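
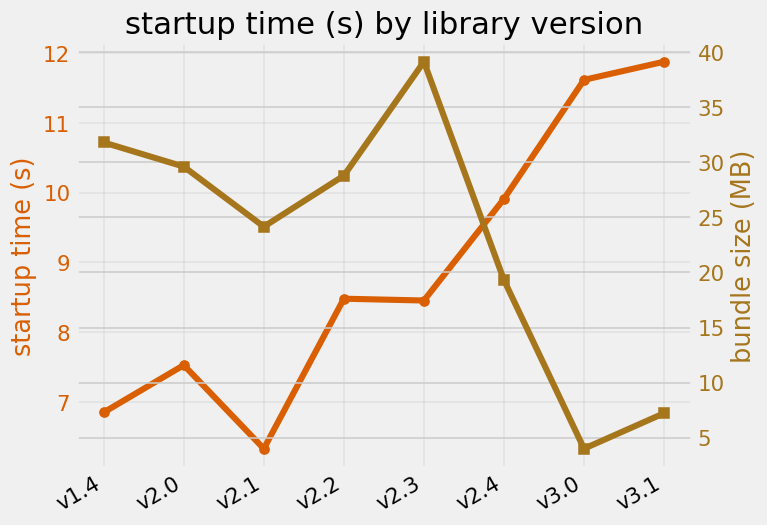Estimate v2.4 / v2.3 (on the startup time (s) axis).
≈ 1.18×

v2.4 ≈ 10.0, v2.3 ≈ 8.5; 10.0/8.5 ≈ 1.18.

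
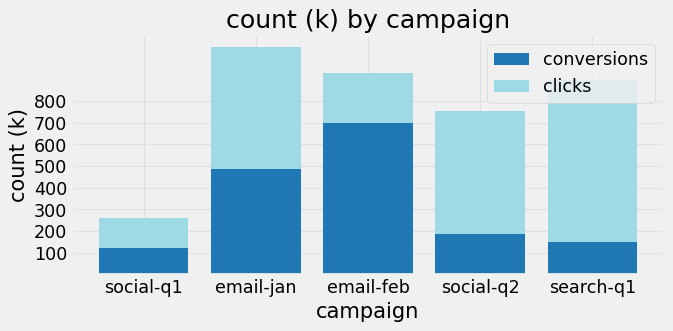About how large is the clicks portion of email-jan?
clicks top ≈ 1000, bottom ≈ 500; segment ≈ 500.

≈ 500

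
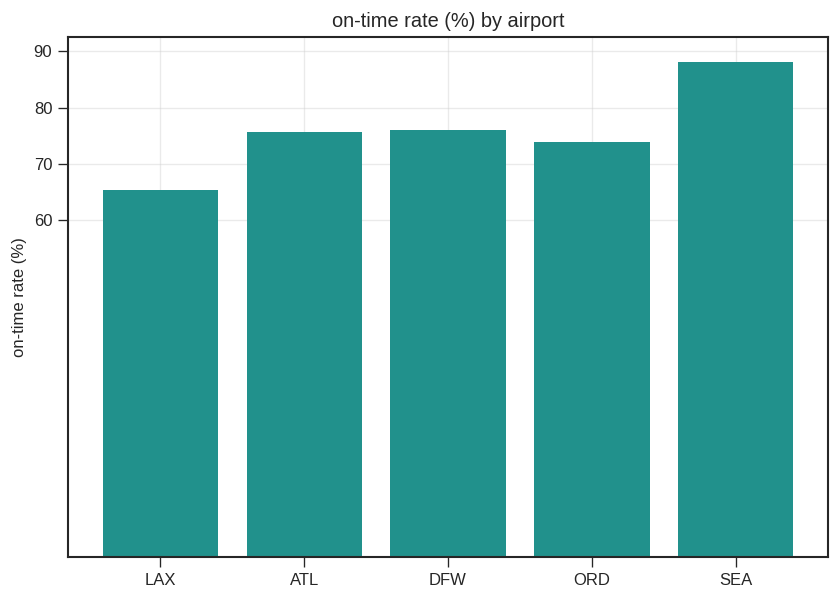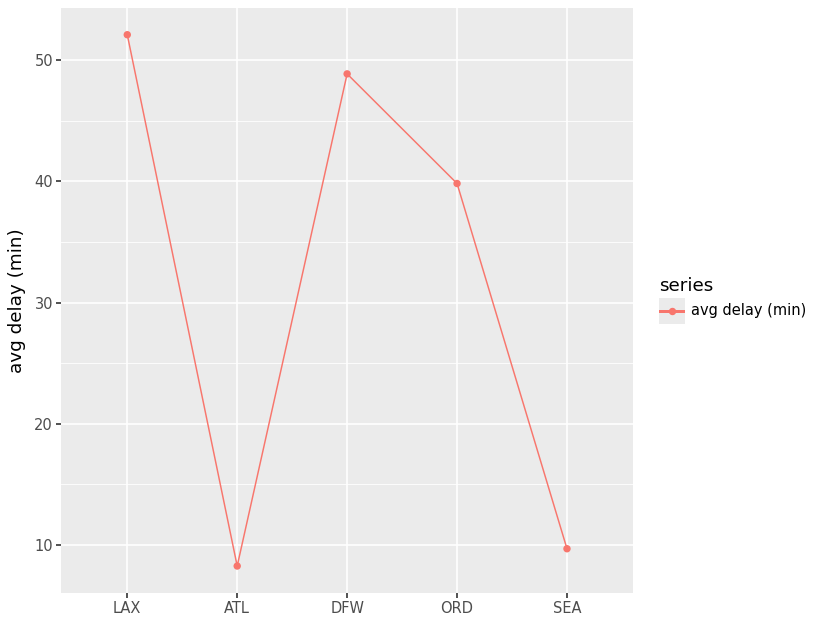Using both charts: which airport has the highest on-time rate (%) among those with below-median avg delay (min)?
SEA

Chart 2 median avg delay (min) ≈ 40; below-median airports: ATL, SEA. Among those, SEA has the highest on-time rate (%) (≈ 90).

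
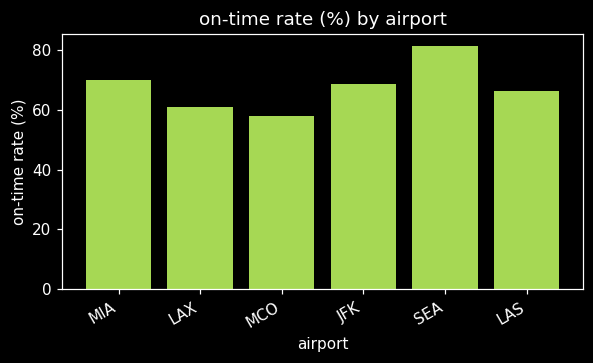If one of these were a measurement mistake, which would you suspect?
SEA ≈ 80; the rest sit between ≈ 60 and ≈ 70.

SEA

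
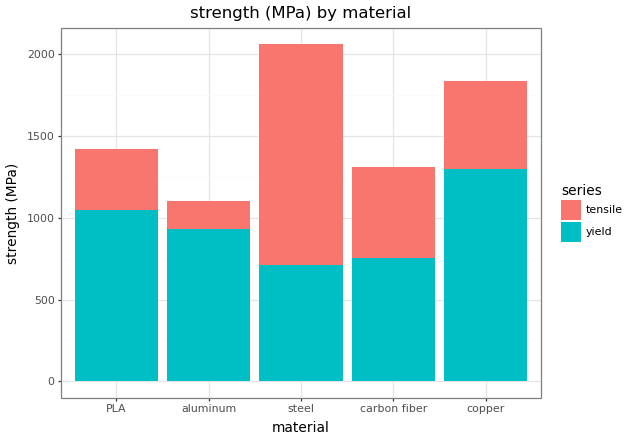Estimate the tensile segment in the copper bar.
tensile top ≈ 1800, bottom ≈ 1200; segment ≈ 600.

≈ 600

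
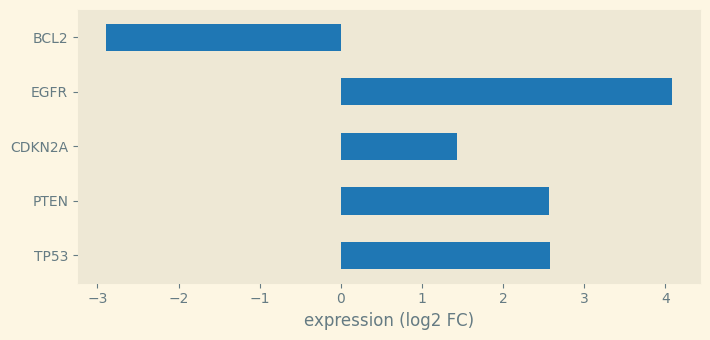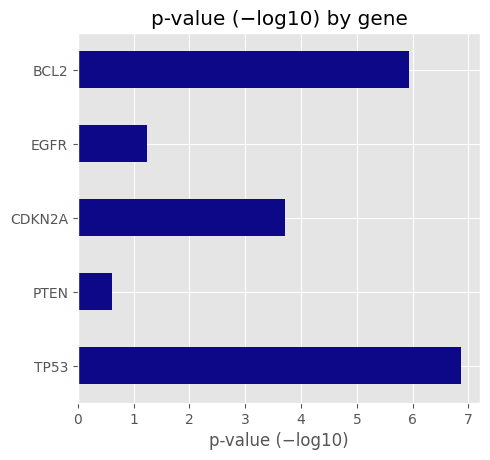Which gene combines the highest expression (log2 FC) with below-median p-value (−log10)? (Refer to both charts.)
Chart 2 median p-value (−log10) ≈ 4; below-median genes: PTEN, EGFR. Among those, EGFR has the highest expression (log2 FC) (≈ 4).

EGFR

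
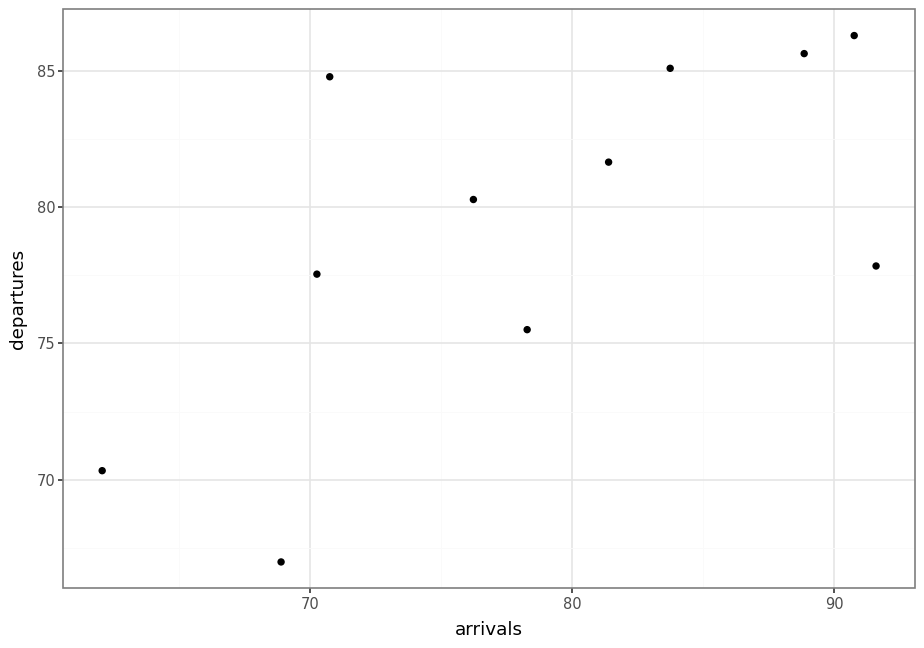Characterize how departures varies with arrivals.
Points are positively correlated; moderate (|r| ≈ 0.6).

positive, moderate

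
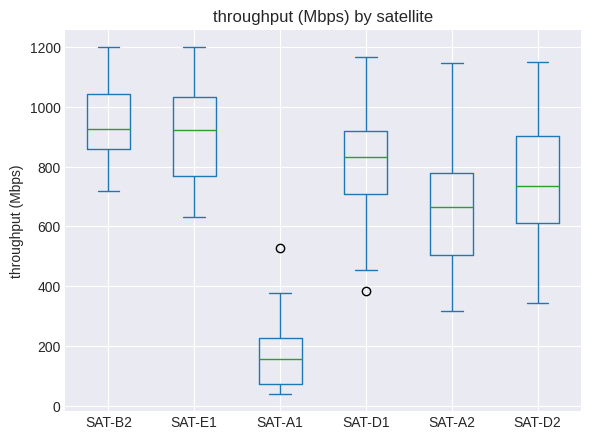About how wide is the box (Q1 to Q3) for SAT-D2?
Q3 ≈ 900, Q1 ≈ 600; IQR ≈ 300.

≈ 300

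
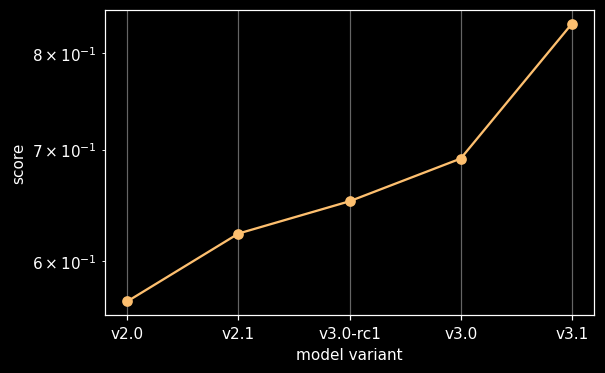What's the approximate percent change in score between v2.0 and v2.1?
≈ +9.1%

v2.0 ≈ 0.55, v2.1 ≈ 0.60; (0.60 − 0.55) / 0.55 ≈ +9.1%.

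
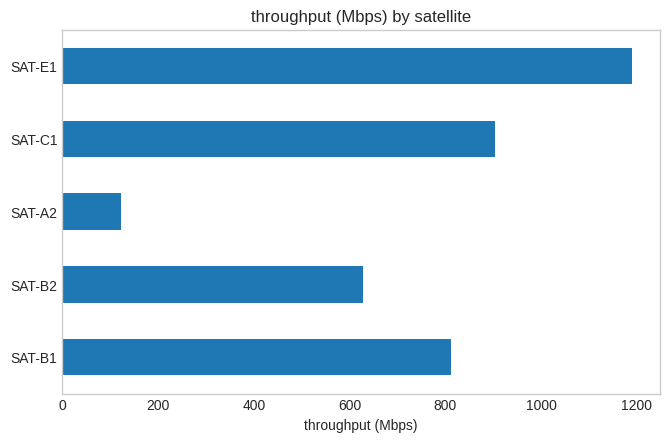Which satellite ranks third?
Top 4: SAT-E1 ≈ 1200, SAT-C1 ≈ 900, SAT-B1 ≈ 800, SAT-B2 ≈ 600.

SAT-B1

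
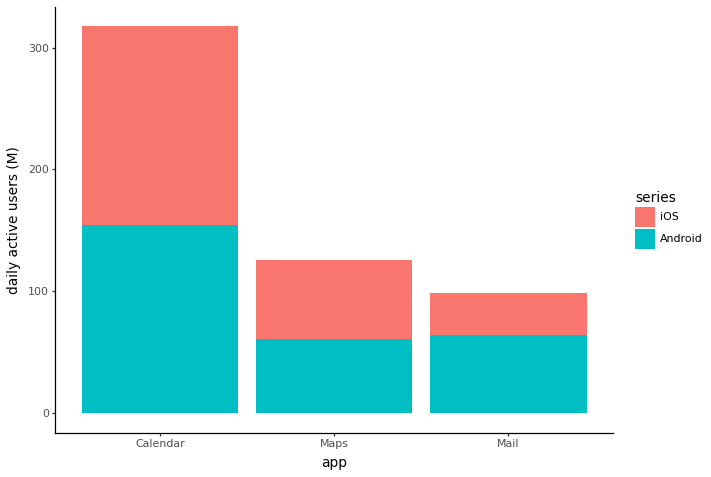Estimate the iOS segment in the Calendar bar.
iOS top ≈ 300, bottom ≈ 150; segment ≈ 150.

≈ 150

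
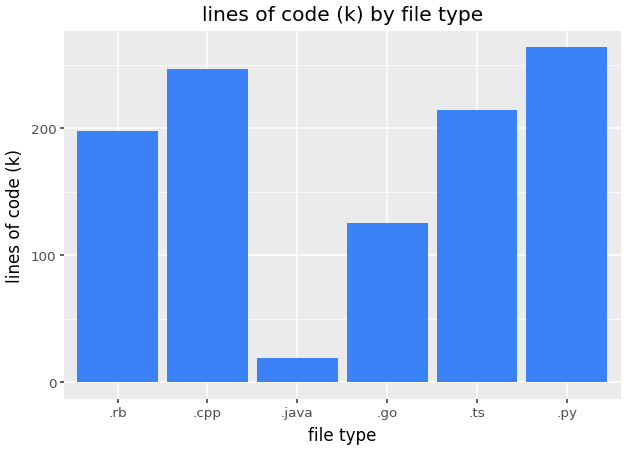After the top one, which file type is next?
.cpp

Top 3: .py ≈ 275, .cpp ≈ 250, .ts ≈ 225.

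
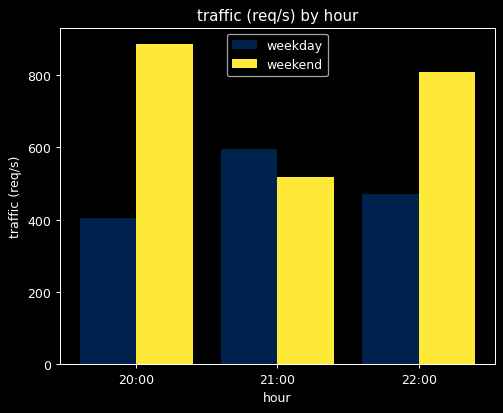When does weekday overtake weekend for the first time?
21:00

20:00: weekday ≈ 400 vs weekend ≈ 900 (not yet); 21:00: weekday ≈ 600 vs weekend ≈ 500 (first crossover).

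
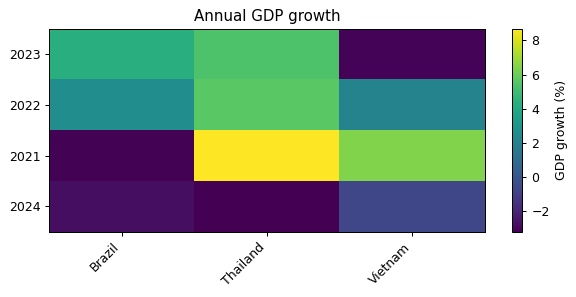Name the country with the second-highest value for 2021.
Vietnam

Top 3 for 2021: Thailand ≈ 9, Vietnam ≈ 6, Brazil ≈ -3.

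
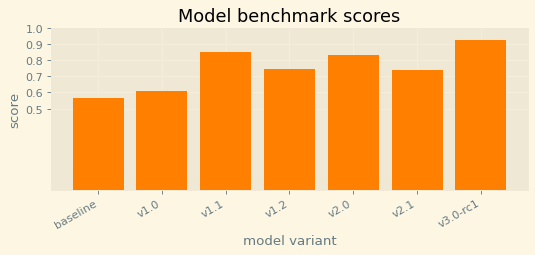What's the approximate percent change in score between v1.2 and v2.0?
≈ +14.3%

v1.2 ≈ 0.7, v2.0 ≈ 0.8; (0.8 − 0.7) / 0.7 ≈ +14.3%.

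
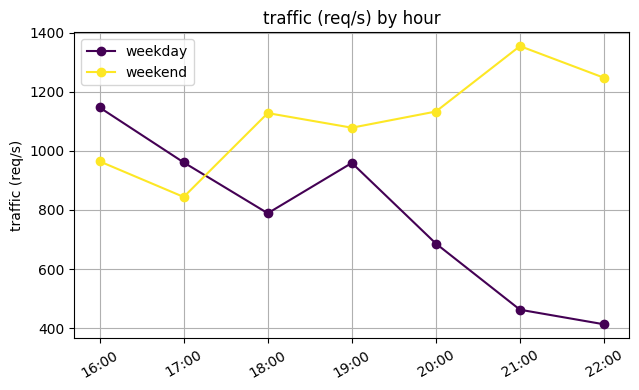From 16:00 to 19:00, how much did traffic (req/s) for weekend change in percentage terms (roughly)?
16:00 ≈ 1000, 19:00 ≈ 1100; (1100 − 1000) / 1000 ≈ +10%.

≈ +10%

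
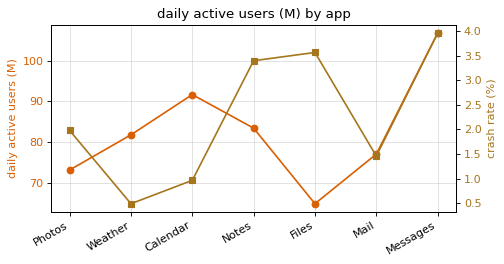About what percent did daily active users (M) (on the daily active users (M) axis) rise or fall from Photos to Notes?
≈ +13.3%

Photos ≈ 75, Notes ≈ 85; (85 − 75) / 75 ≈ +13.3%.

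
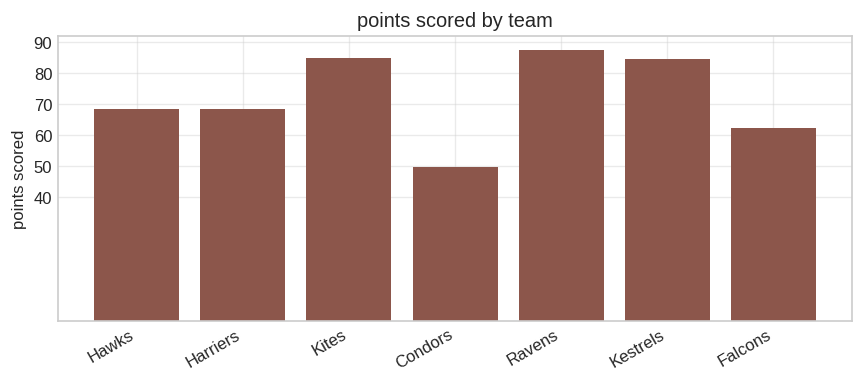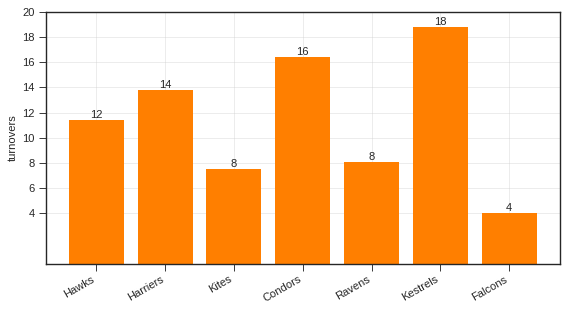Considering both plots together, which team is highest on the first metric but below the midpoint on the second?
Ravens

Chart 2 median turnovers ≈ 12; below-median teams: Kites, Ravens, Falcons. Among those, Ravens has the highest points scored (≈ 90).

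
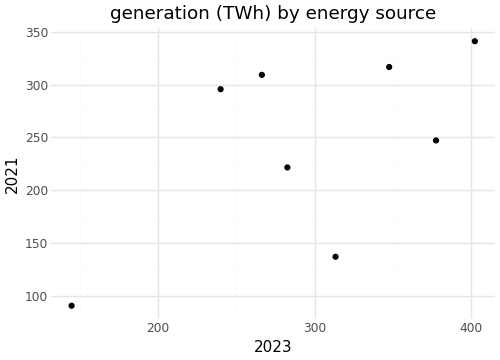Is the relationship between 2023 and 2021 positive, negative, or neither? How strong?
Points are positively correlated; moderate (|r| ≈ 0.6).

positive, moderate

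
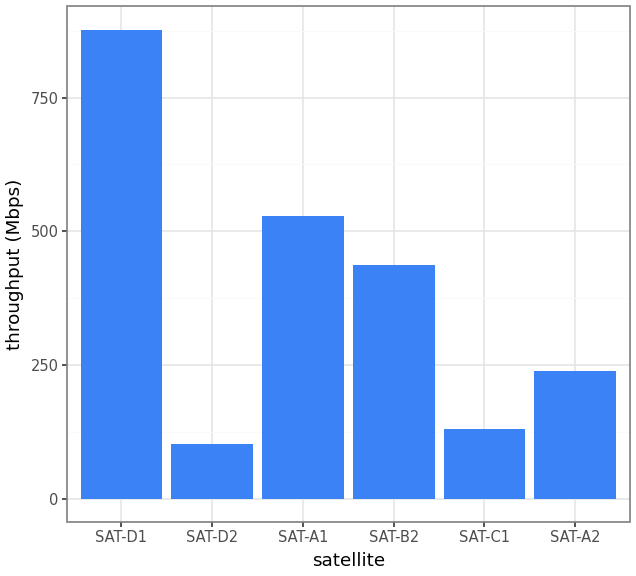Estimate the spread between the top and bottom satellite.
Max SAT-D1 ≈ 900, min SAT-D2 ≈ 100; range ≈ 800.

≈ 800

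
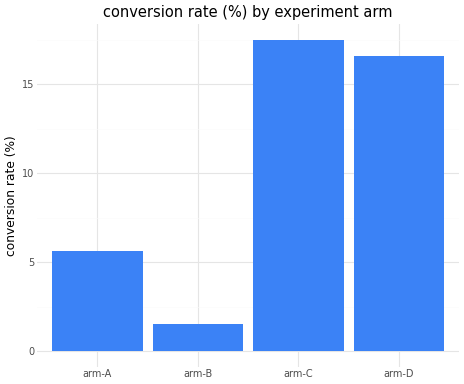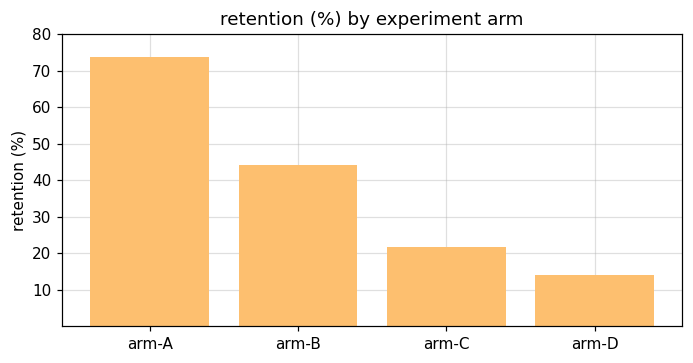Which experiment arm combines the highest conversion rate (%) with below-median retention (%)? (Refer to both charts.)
arm-C

Chart 2 median retention (%) ≈ 30; below-median experiment arms: arm-C, arm-D. Among those, arm-C has the highest conversion rate (%) (≈ 18).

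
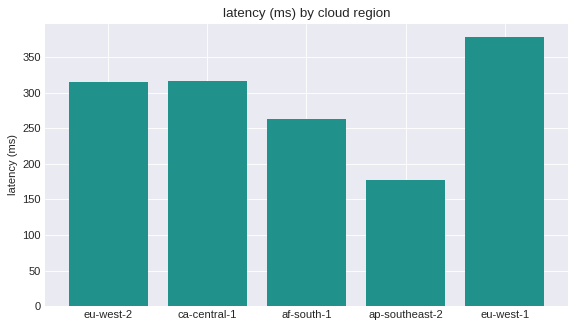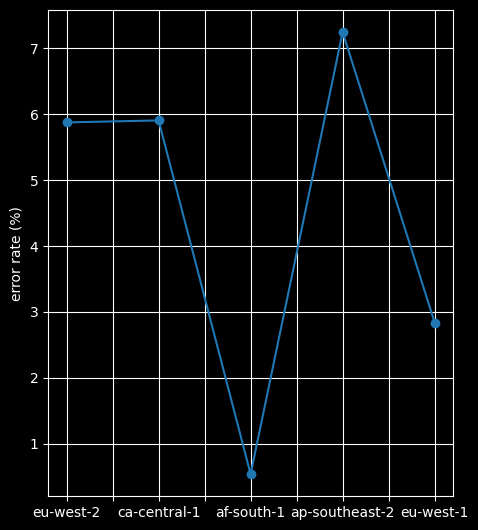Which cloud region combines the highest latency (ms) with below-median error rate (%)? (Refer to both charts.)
eu-west-1

Chart 2 median error rate (%) ≈ 6; below-median cloud regions: af-south-1, eu-west-1. Among those, eu-west-1 has the highest latency (ms) (≈ 400).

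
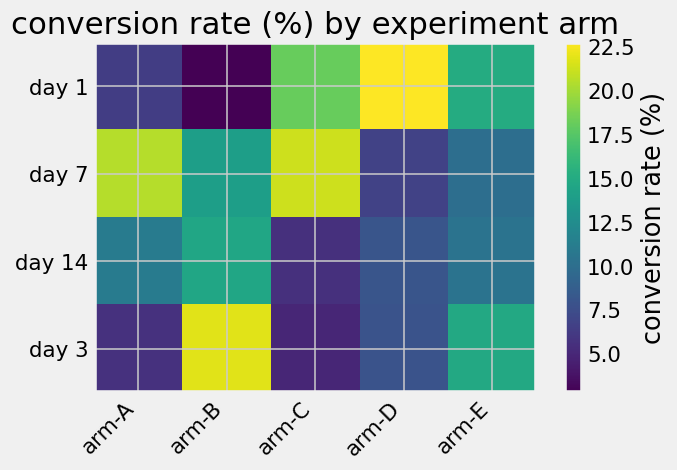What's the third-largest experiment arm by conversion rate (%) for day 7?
arm-B

Top 4 for day 7: arm-C ≈ 22, arm-A ≈ 20, arm-B ≈ 14, arm-E ≈ 10.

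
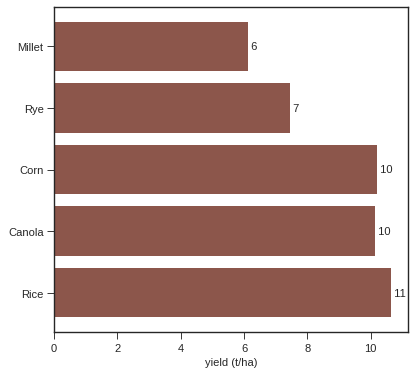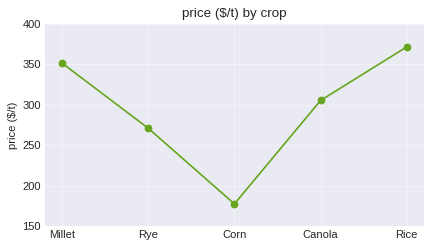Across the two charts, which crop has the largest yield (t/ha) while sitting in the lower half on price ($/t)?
Chart 2 median price ($/t) ≈ 300; below-median crops: Rye, Corn. Among those, Corn has the highest yield (t/ha) (≈ 10).

Corn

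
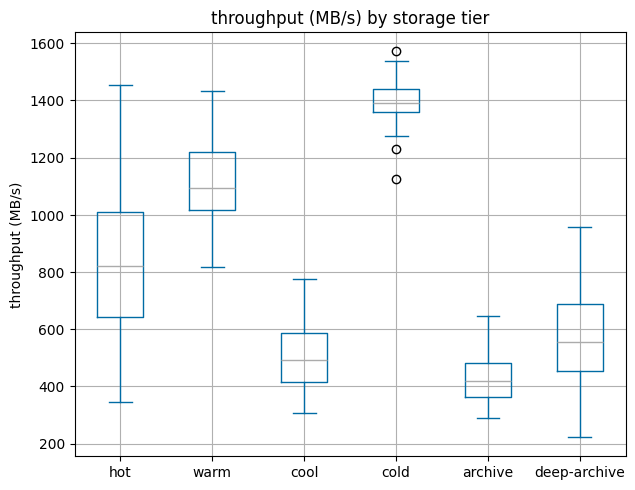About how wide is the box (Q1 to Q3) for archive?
Q3 ≈ 500, Q1 ≈ 400; IQR ≈ 100.

≈ 100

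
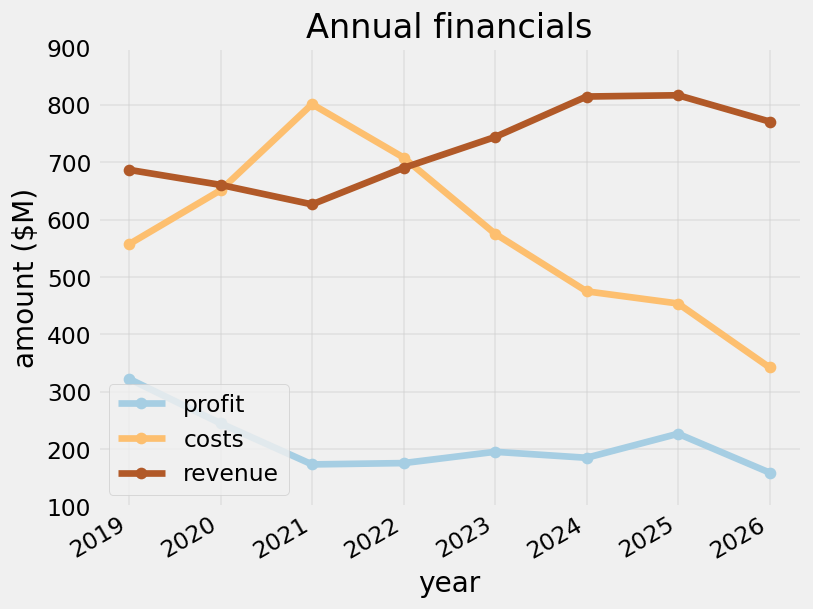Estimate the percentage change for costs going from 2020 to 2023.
2020 ≈ 700, 2023 ≈ 600; (600 − 700) / 700 ≈ -14.3%.

≈ -14.3%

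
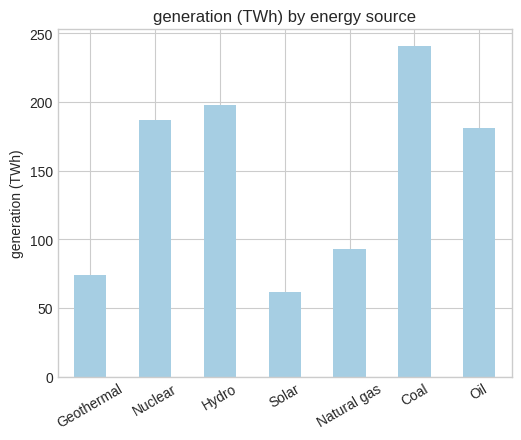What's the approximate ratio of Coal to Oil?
Coal ≈ 250, Oil ≈ 175; 250/175 ≈ 1.43.

≈ 1.43×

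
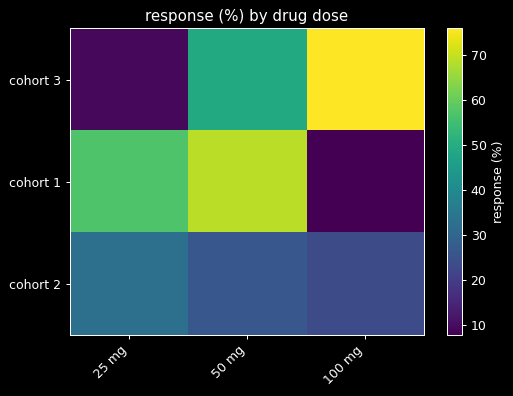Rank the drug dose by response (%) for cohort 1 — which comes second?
25 mg

Top 3 for cohort 1: 50 mg ≈ 70, 25 mg ≈ 60, 100 mg ≈ 10.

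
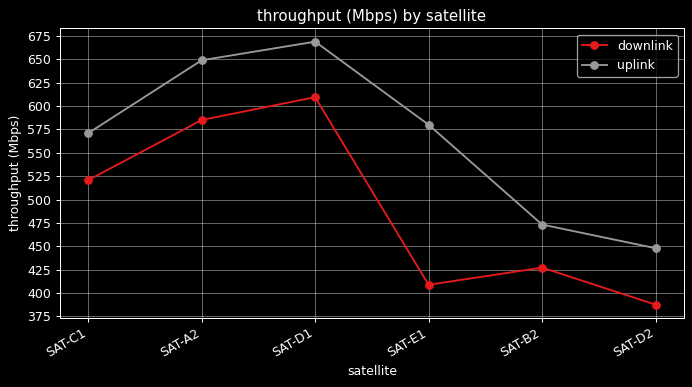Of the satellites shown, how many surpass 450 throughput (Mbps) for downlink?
3

Above 450: SAT-C1, SAT-A2, SAT-D1.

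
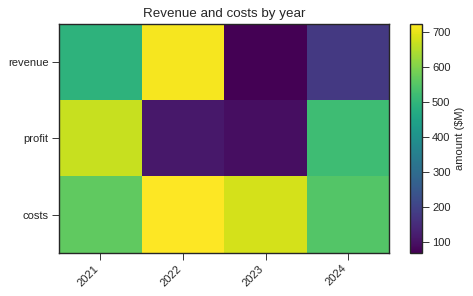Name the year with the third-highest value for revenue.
2024

Top 4 for revenue: 2022 ≈ 700, 2021 ≈ 500, 2024 ≈ 200, 2023 ≈ 100.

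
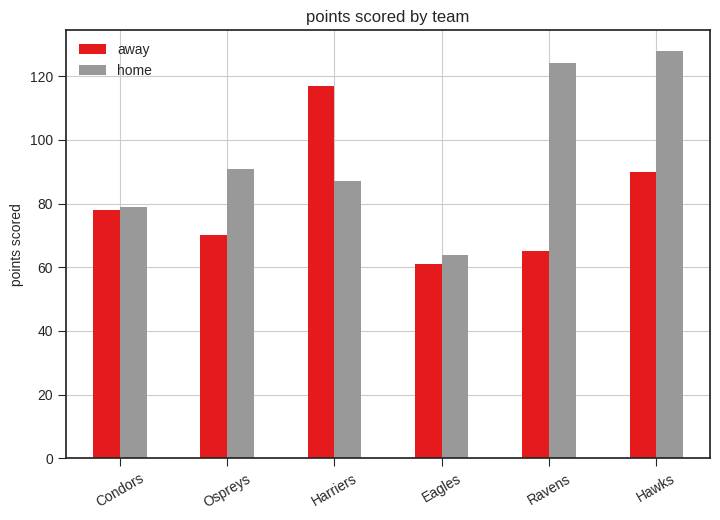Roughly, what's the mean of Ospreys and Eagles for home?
(100 + 60) / 2 ≈ 80.

≈ 80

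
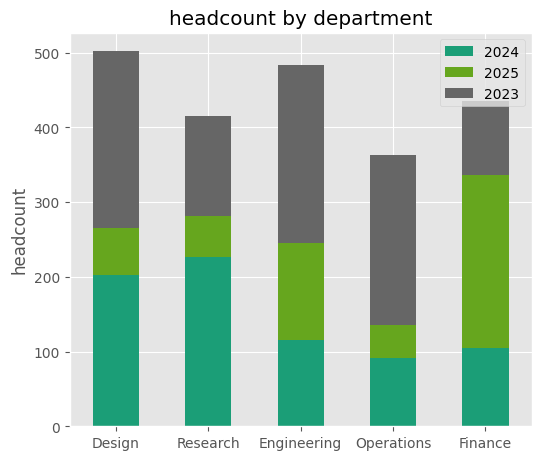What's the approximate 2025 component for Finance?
≈ 250

2025 top ≈ 350, bottom ≈ 100; segment ≈ 250.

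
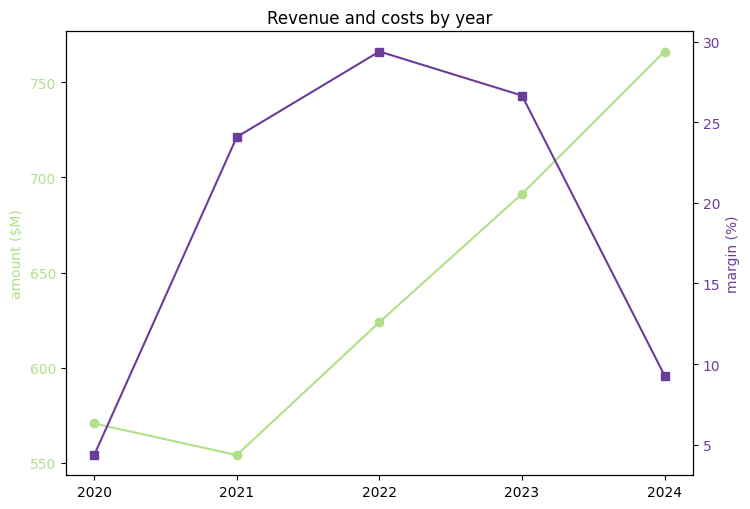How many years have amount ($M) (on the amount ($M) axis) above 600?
Above 600: 2022, 2023, 2024.

3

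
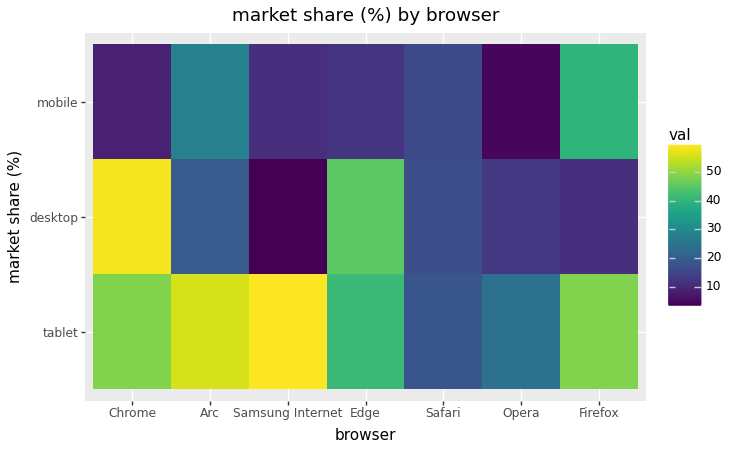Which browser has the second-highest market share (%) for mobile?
Top 3 for mobile: Firefox ≈ 40, Arc ≈ 30, Safari ≈ 15.

Arc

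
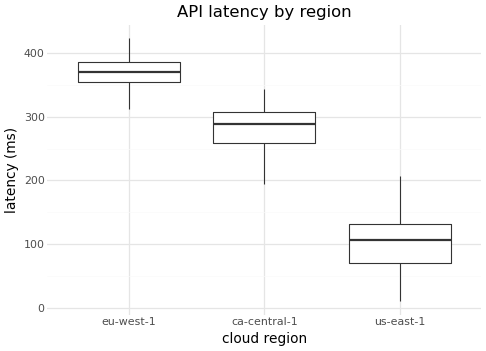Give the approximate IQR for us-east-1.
Q3 ≈ 125, Q1 ≈ 75; IQR ≈ 50.

≈ 50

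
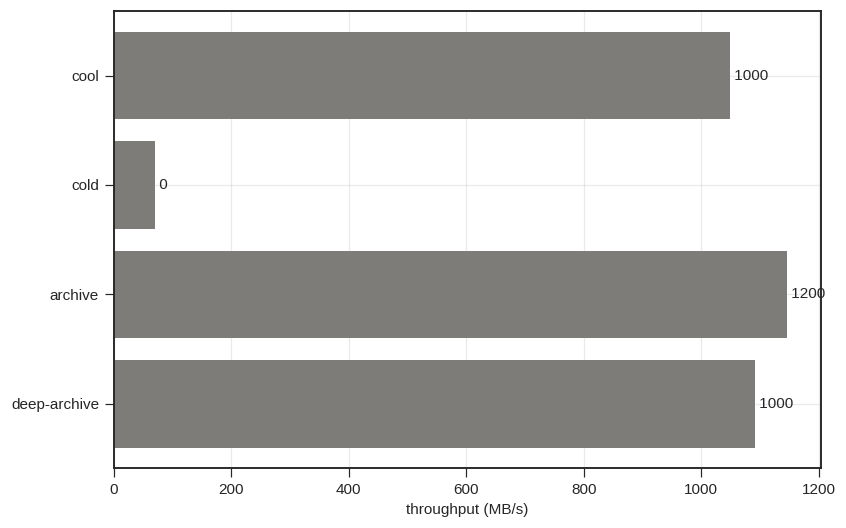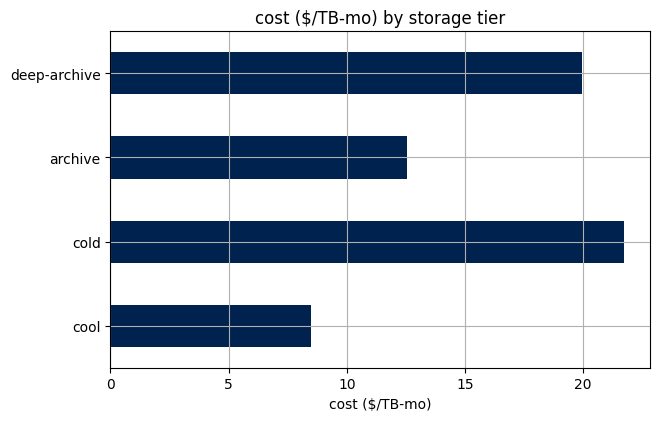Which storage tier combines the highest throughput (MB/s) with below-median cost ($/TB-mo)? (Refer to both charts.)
archive

Chart 2 median cost ($/TB-mo) ≈ 16; below-median storage tiers: cool, archive. Among those, archive has the highest throughput (MB/s) (≈ 1200).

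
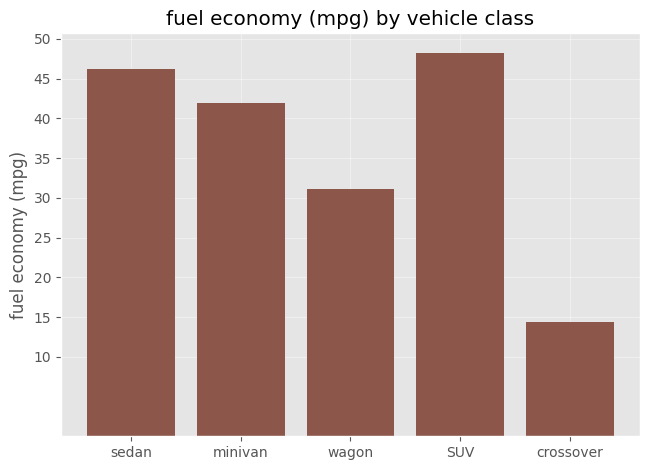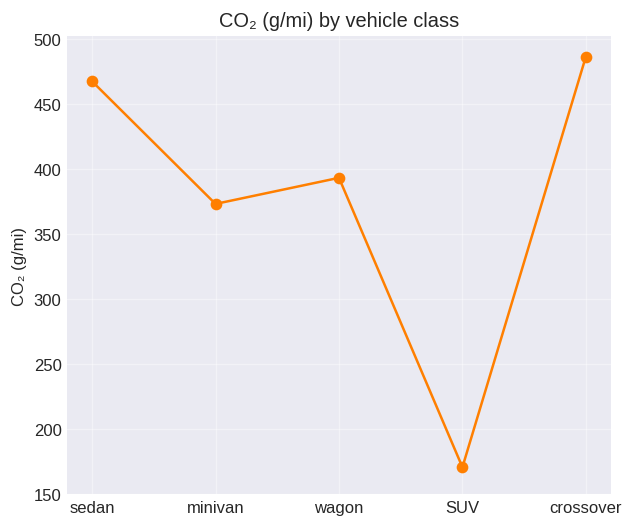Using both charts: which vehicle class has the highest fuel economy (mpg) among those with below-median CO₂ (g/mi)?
Chart 2 median CO₂ (g/mi) ≈ 400; below-median vehicle classes: minivan, SUV. Among those, SUV has the highest fuel economy (mpg) (≈ 50).

SUV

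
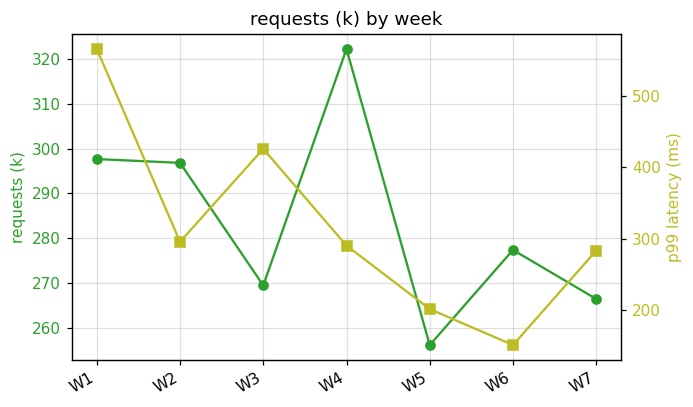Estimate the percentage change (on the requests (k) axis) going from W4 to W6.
W4 ≈ 320, W6 ≈ 280; (280 − 320) / 320 ≈ -12.5%.

≈ -12.5%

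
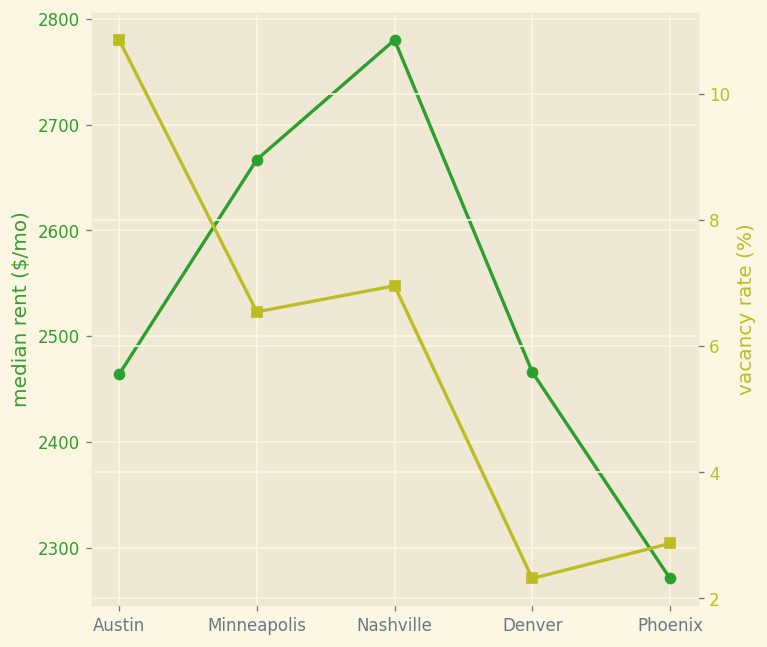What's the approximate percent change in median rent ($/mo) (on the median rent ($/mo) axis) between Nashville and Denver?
≈ -12.5%

Nashville ≈ 2800, Denver ≈ 2450; (2450 − 2800) / 2800 ≈ -12.5%.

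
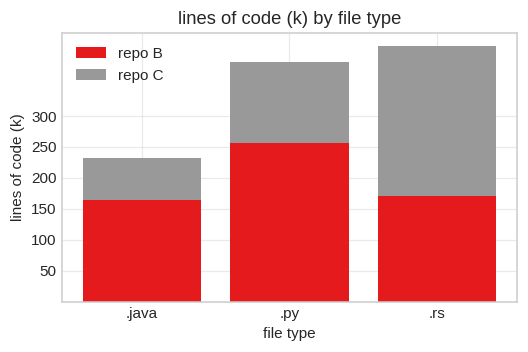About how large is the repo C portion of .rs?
≈ 250

repo C top ≈ 400, bottom ≈ 150; segment ≈ 250.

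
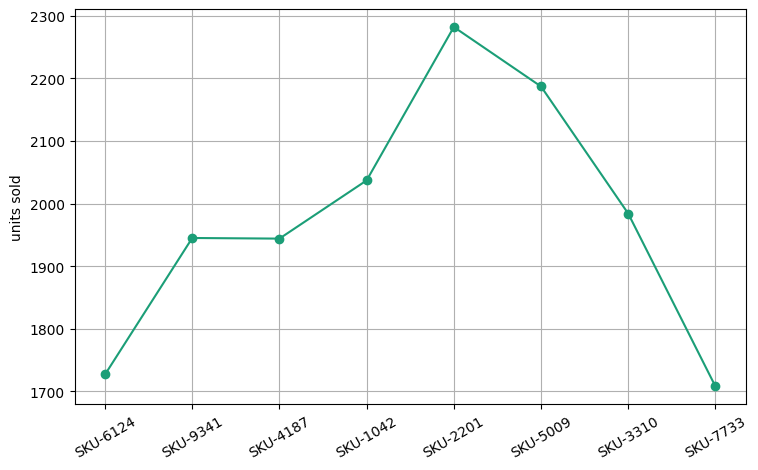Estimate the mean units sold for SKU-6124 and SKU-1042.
≈ 1900

(1750 + 2050) / 2 ≈ 1900.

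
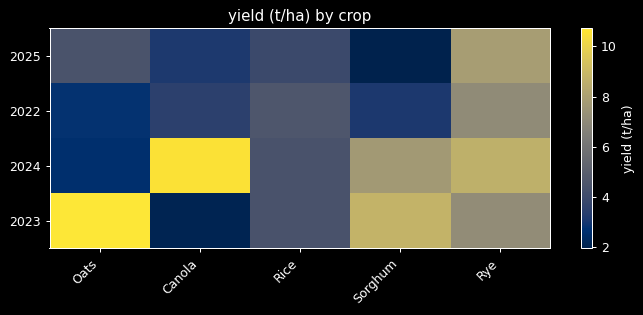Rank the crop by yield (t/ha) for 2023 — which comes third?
Top 4 for 2023: Oats ≈ 11, Sorghum ≈ 9, Rye ≈ 7, Rice ≈ 4.

Rye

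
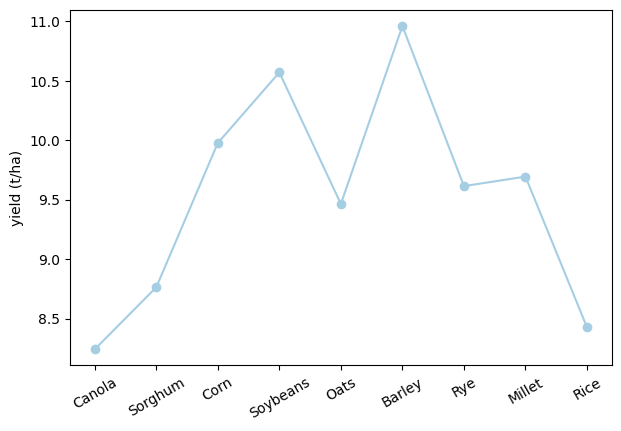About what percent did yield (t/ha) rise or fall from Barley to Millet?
Barley ≈ 11.0, Millet ≈ 9.5; (9.5 − 11.0) / 11.0 ≈ -13.6%.

≈ -13.6%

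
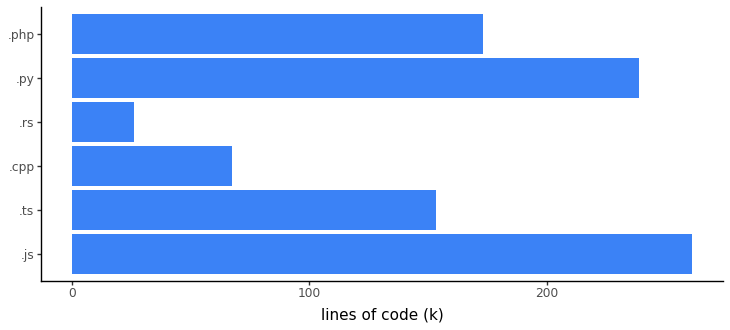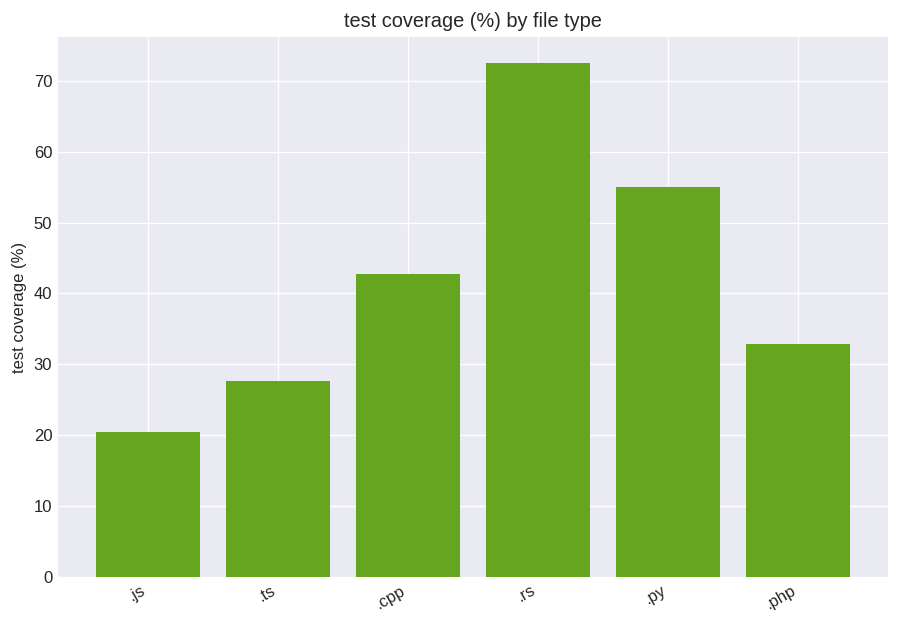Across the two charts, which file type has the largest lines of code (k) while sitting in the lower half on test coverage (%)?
.js

Chart 2 median test coverage (%) ≈ 40; below-median file types: .js, .ts, .php. Among those, .js has the highest lines of code (k) (≈ 250).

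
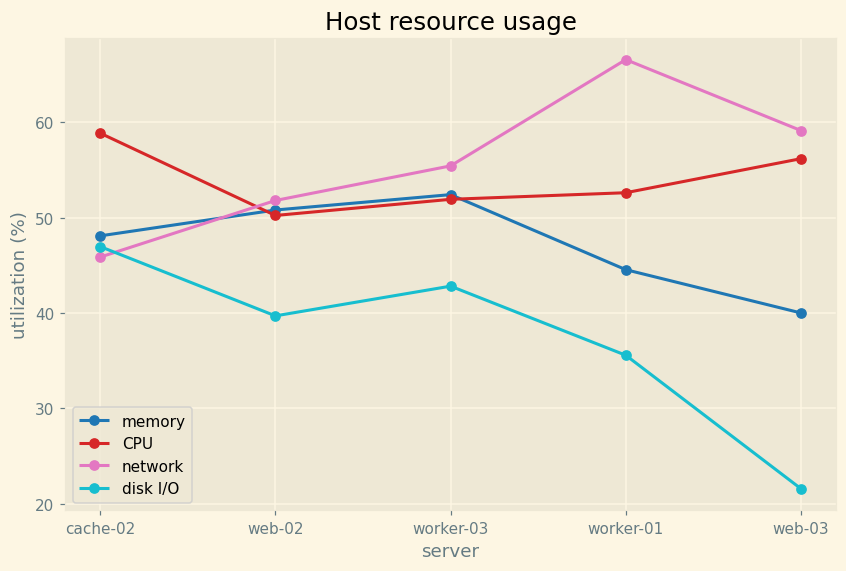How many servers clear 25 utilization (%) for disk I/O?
Above 25: cache-02, web-02, worker-03, worker-01.

4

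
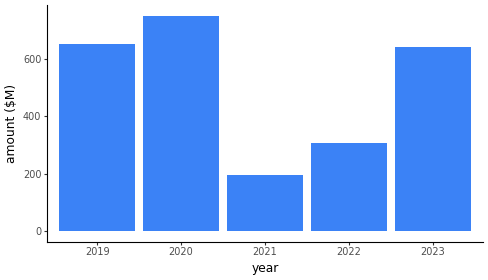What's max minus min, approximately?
≈ 600

Max 2020 ≈ 800, min 2021 ≈ 200; range ≈ 600.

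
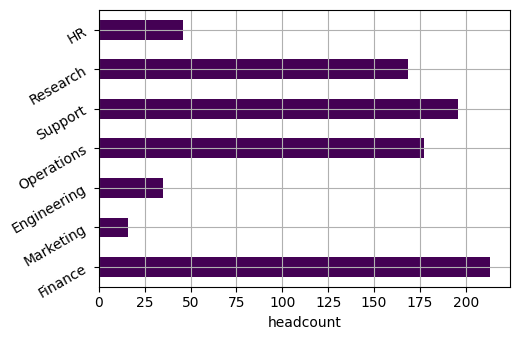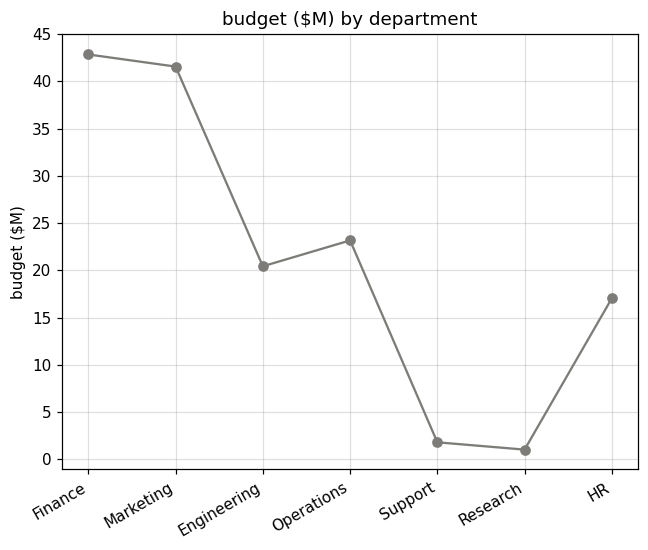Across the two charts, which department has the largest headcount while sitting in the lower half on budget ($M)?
Chart 2 median budget ($M) ≈ 20; below-median departments: Support, Research, HR. Among those, Support has the highest headcount (≈ 200).

Support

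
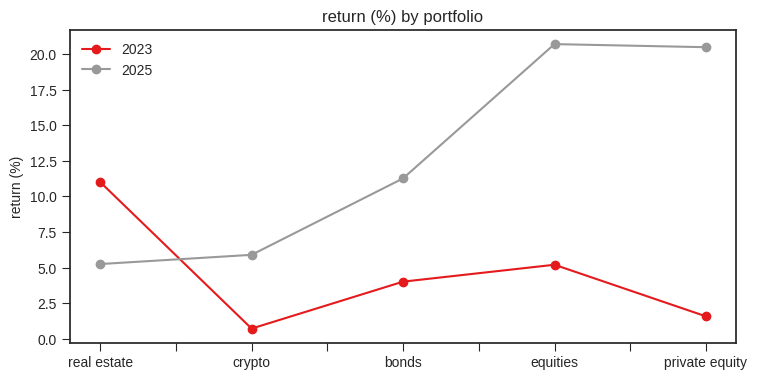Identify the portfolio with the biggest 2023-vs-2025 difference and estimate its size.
private equity: 2023 ≈ 2, 2025 ≈ 20 → gap ≈ 18. Next-largest (equities) is only ≈ 14.

private equity, ≈ 18 %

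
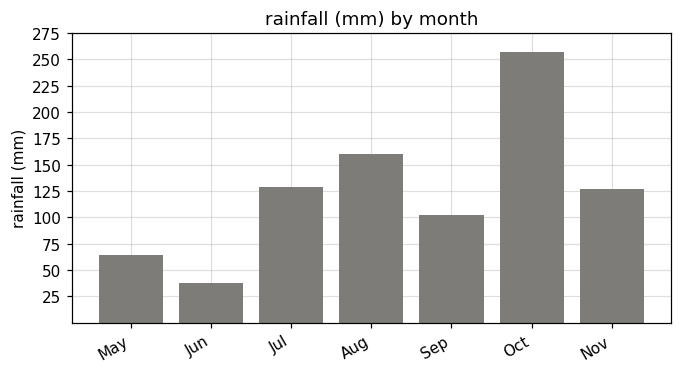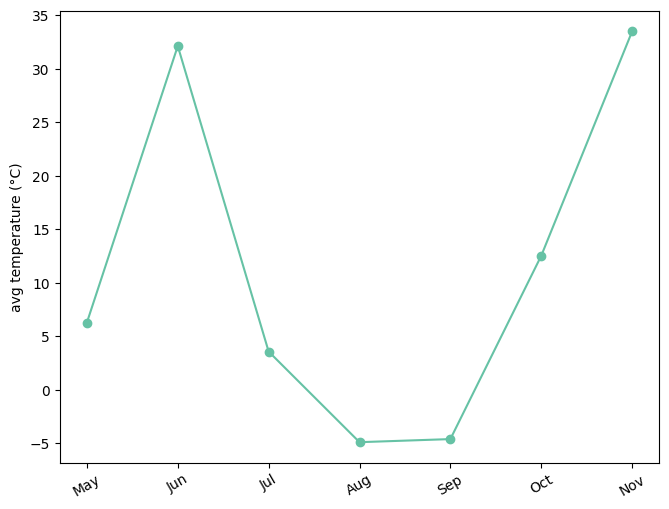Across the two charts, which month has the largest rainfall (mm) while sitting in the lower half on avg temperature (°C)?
Chart 2 median avg temperature (°C) ≈ 5; below-median months: Jul, Aug, Sep. Among those, Aug has the highest rainfall (mm) (≈ 150).

Aug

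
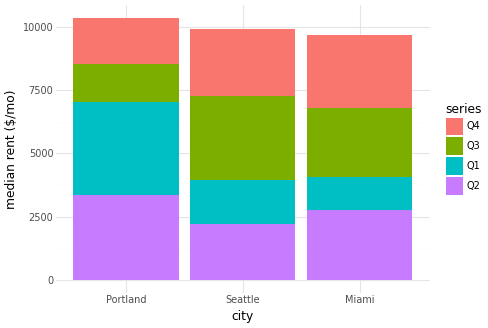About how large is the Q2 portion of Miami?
Q2 top ≈ 3000, bottom ≈ 0; segment ≈ 3000.

≈ 3000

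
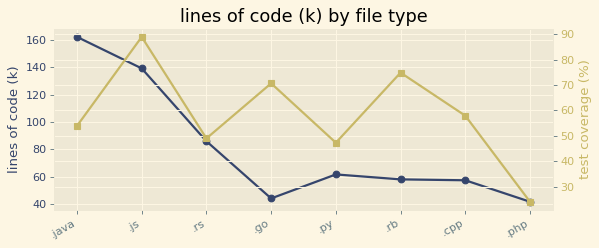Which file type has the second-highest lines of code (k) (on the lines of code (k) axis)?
Top 3 (on the lines of code (k) axis): .java ≈ 160, .js ≈ 140, .rs ≈ 80.

.js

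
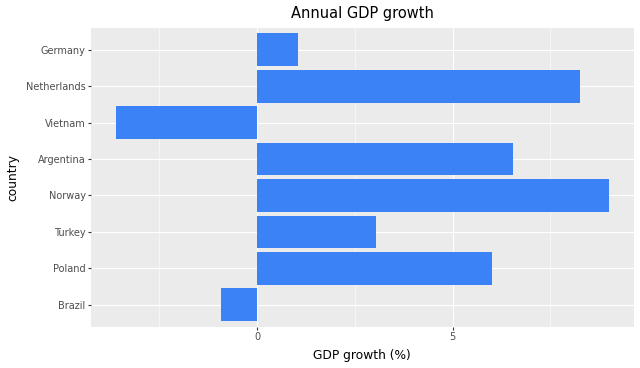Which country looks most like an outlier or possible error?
Vietnam

Vietnam ≈ -4; the rest sit between ≈ 0 and ≈ 8.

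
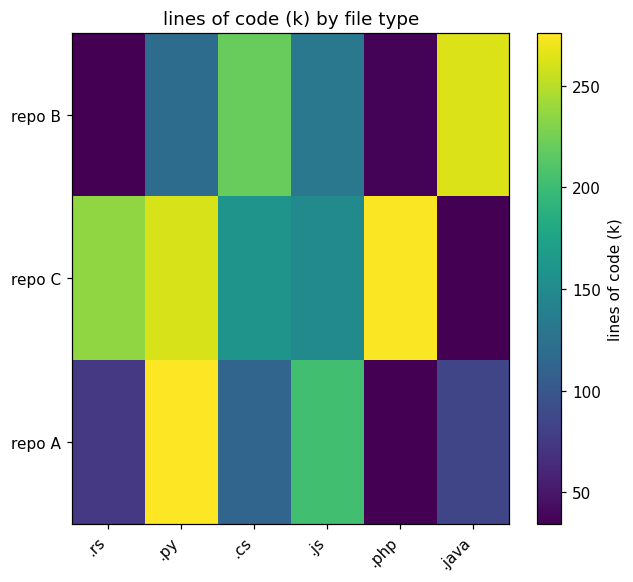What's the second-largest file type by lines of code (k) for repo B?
Top 3 for repo B: .java ≈ 275, .cs ≈ 225, .js ≈ 125.

.cs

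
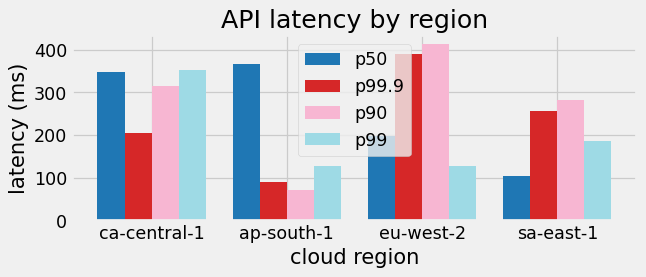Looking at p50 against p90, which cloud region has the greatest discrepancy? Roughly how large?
ap-south-1: p50 ≈ 350, p90 ≈ 50 → gap ≈ 300. Next-largest (eu-west-2) is only ≈ 200.

ap-south-1, ≈ 300 ms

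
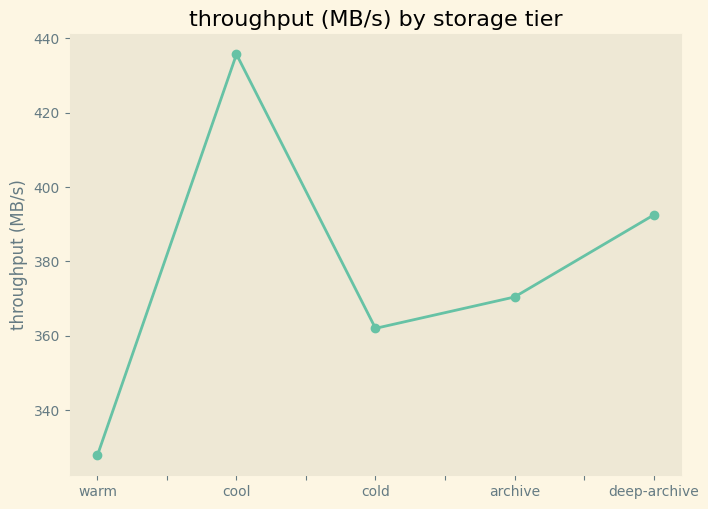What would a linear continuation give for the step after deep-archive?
Last three: 360, 370, 390 → slope ≈ 15/step → next ≈ 405.

≈ 405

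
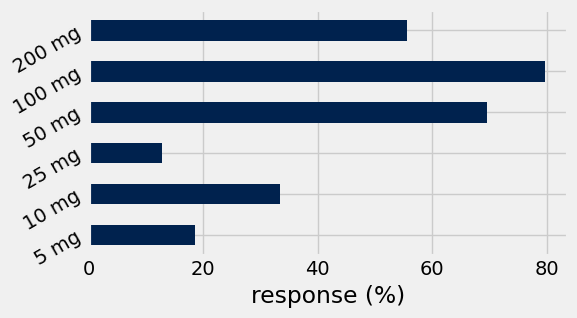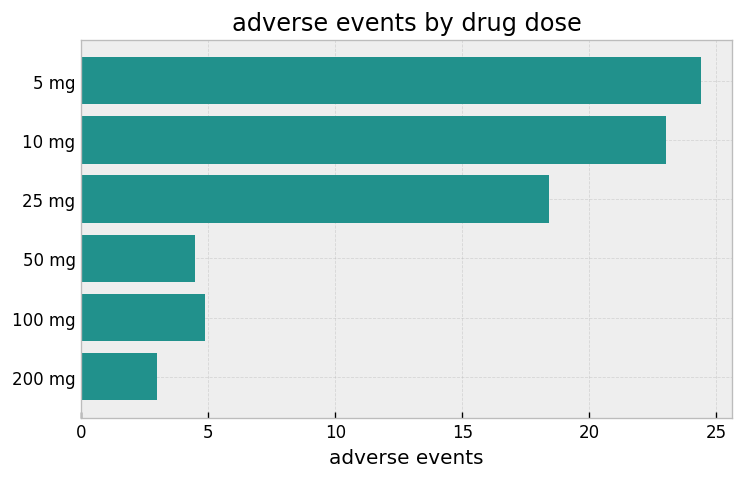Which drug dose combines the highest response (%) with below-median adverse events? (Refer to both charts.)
100 mg

Chart 2 median adverse events ≈ 10; below-median drug doses: 50 mg, 100 mg, 200 mg. Among those, 100 mg has the highest response (%) (≈ 80).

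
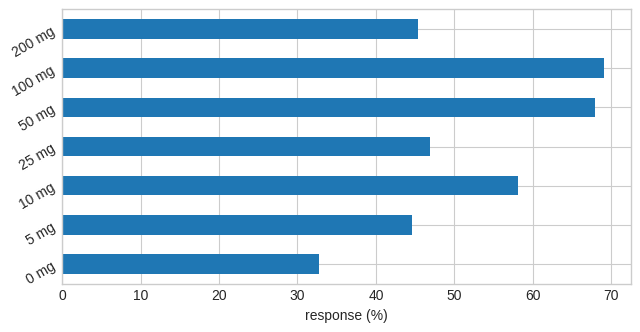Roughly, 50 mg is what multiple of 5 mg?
≈ 1.75×

50 mg ≈ 70, 5 mg ≈ 40; 70/40 ≈ 1.75.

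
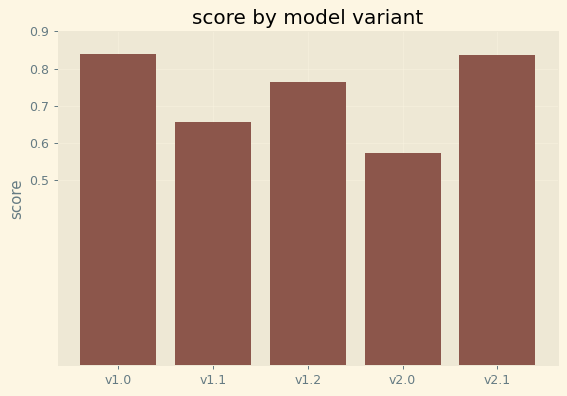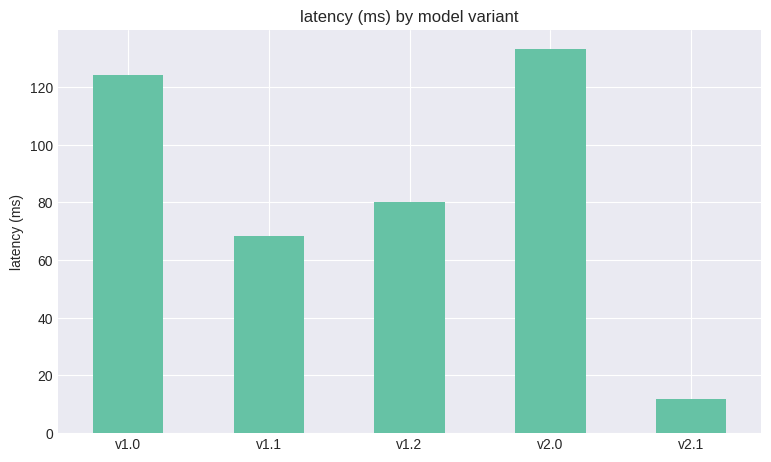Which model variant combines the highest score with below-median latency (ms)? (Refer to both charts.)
v2.1

Chart 2 median latency (ms) ≈ 80; below-median model variants: v1.1, v2.1. Among those, v2.1 has the highest score (≈ 0.8).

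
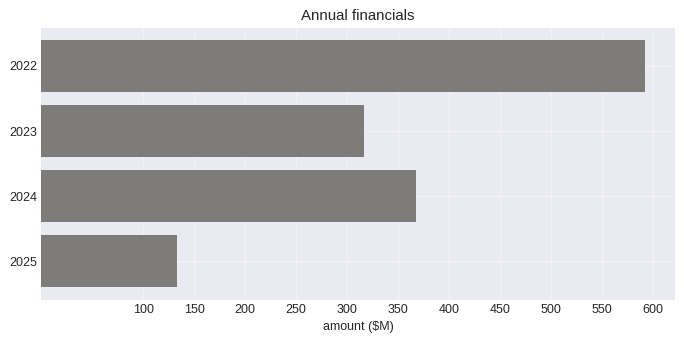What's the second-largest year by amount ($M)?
Top 3: 2022 ≈ 600, 2024 ≈ 350, 2023 ≈ 300.

2024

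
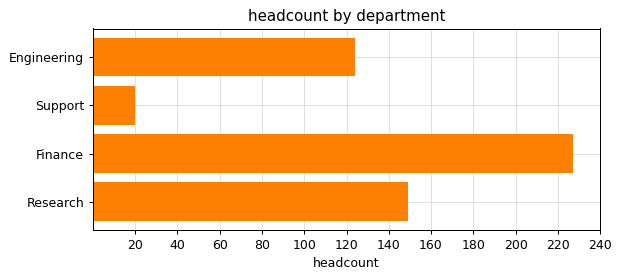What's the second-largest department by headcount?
Top 3: Finance ≈ 220, Research ≈ 140, Engineering ≈ 120.

Research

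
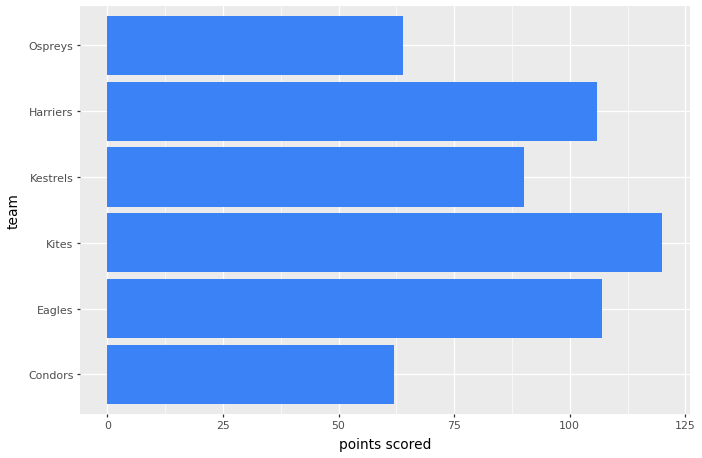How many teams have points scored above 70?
Above 70: Eagles, Kites, Kestrels, Harriers.

4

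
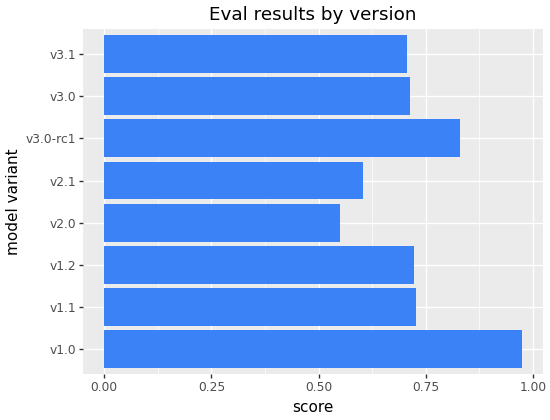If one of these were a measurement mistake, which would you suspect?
v1.0 ≈ 1.0; the rest sit between ≈ 0.6 and ≈ 0.8.

v1.0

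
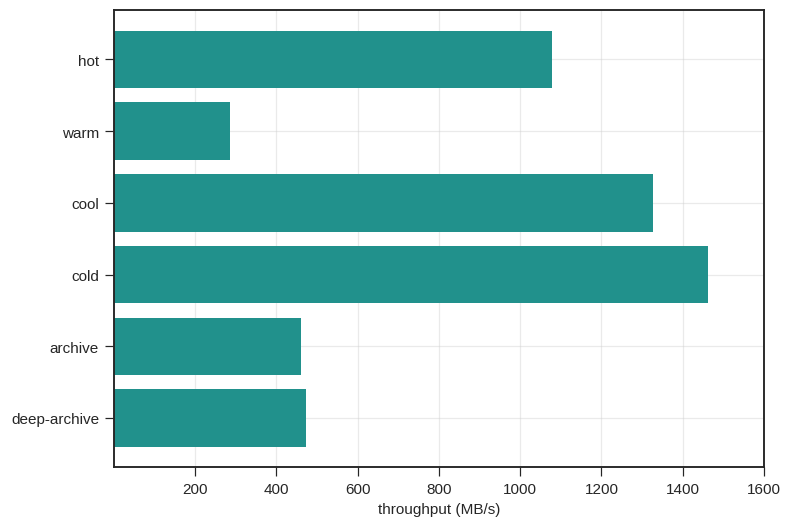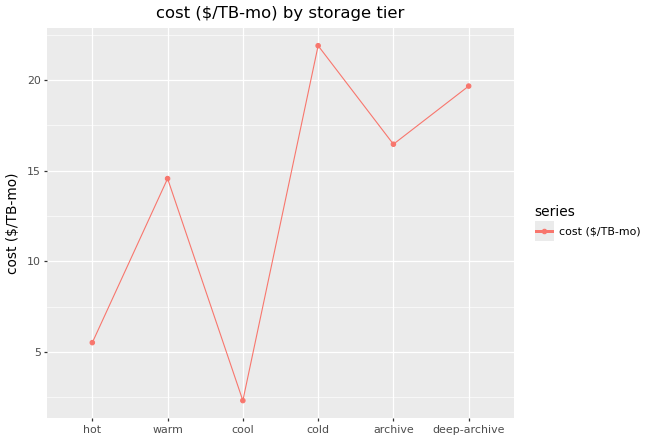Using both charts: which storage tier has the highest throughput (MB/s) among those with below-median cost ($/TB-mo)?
Chart 2 median cost ($/TB-mo) ≈ 15; below-median storage tiers: hot, warm, cool. Among those, cool has the highest throughput (MB/s) (≈ 1400).

cool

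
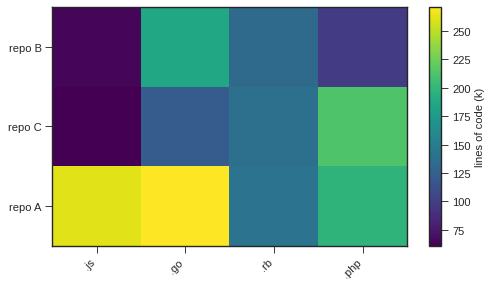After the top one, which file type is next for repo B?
Top 3 for repo B: .go ≈ 180, .rb ≈ 140, .php ≈ 100.

.rb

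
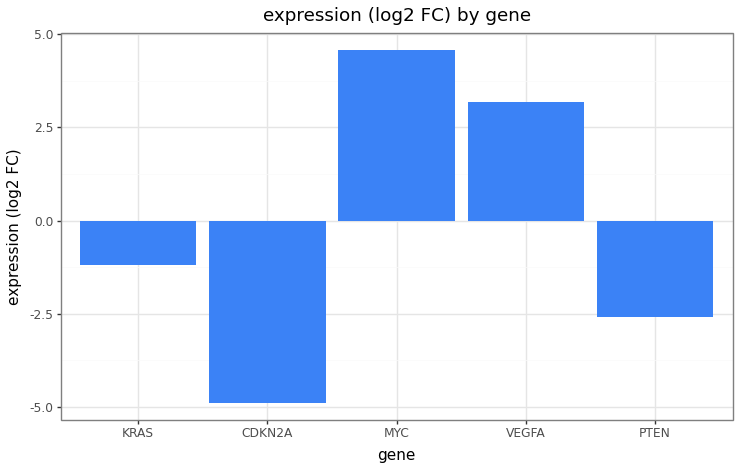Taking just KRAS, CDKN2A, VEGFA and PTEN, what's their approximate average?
≈ -2

(-1 + -5 + 3 + -3) / 4 ≈ -2.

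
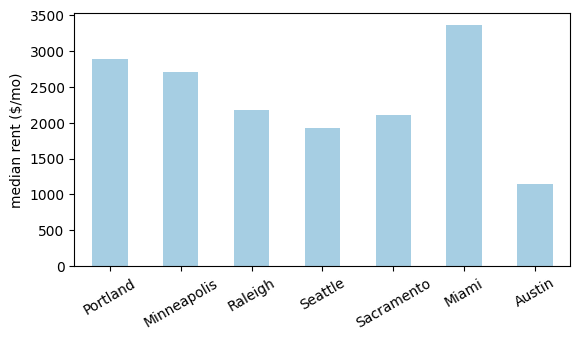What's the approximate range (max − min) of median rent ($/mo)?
Max Miami ≈ 3500, min Austin ≈ 1000; range ≈ 2500.

≈ 2500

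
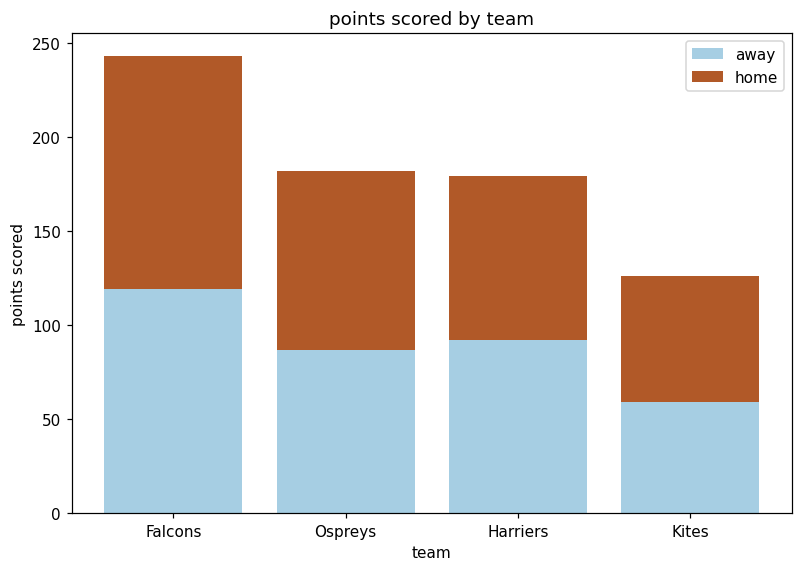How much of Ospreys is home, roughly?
≈ 100

home top ≈ 175, bottom ≈ 75; segment ≈ 100.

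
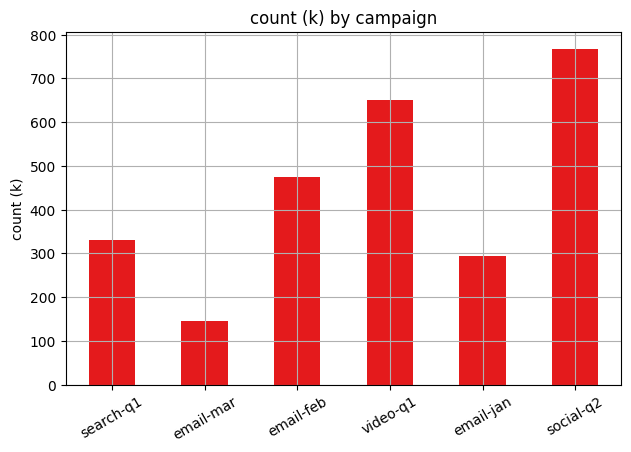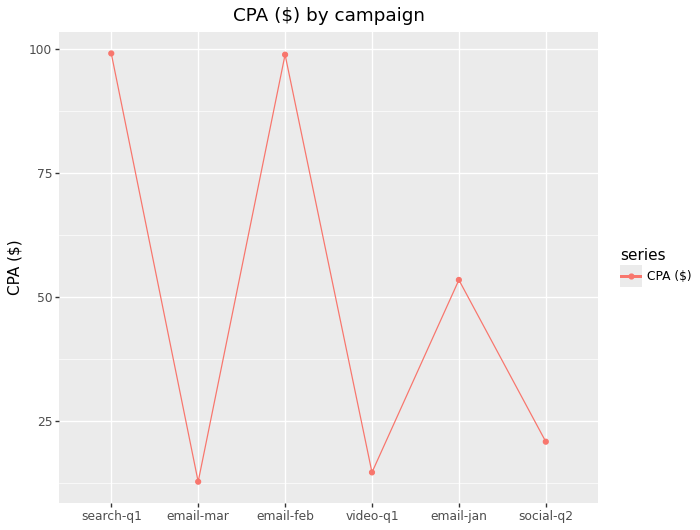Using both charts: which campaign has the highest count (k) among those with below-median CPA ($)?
social-q2

Chart 2 median CPA ($) ≈ 40; below-median campaigns: email-mar, video-q1, social-q2. Among those, social-q2 has the highest count (k) (≈ 800).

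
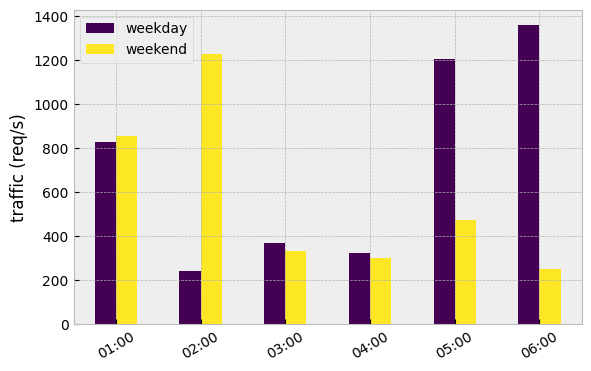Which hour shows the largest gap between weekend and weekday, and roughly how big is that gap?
06:00, ≈ 1200 req/s

06:00: weekend ≈ 200, weekday ≈ 1400 → gap ≈ 1200. Next-largest (02:00) is only ≈ 1000.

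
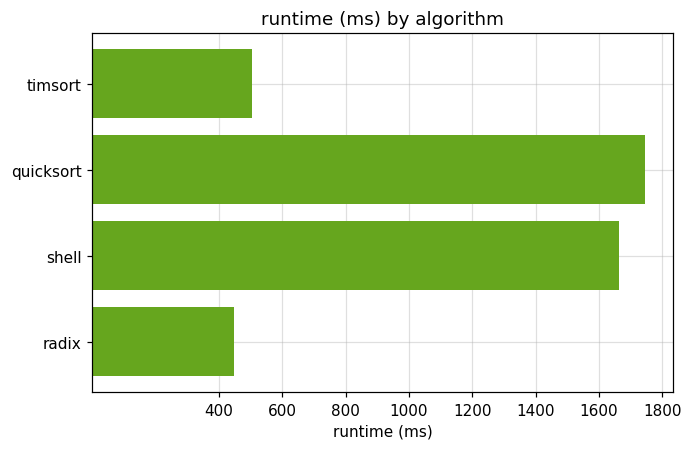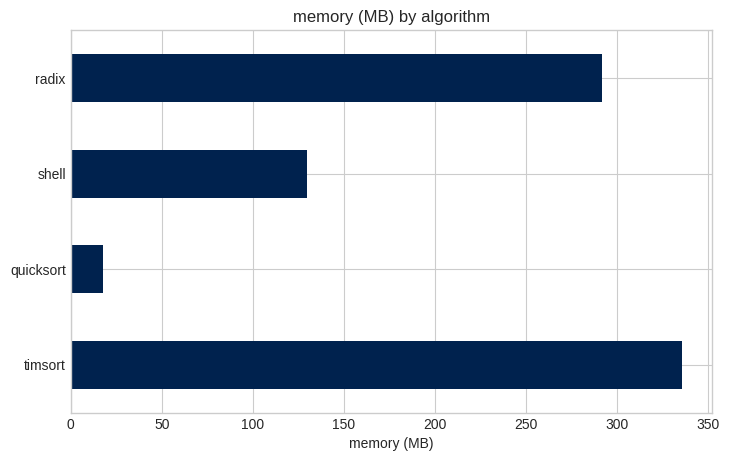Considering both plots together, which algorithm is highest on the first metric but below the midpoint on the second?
Chart 2 median memory (MB) ≈ 200; below-median algorithms: quicksort, shell. Among those, quicksort has the highest runtime (ms) (≈ 1800).

quicksort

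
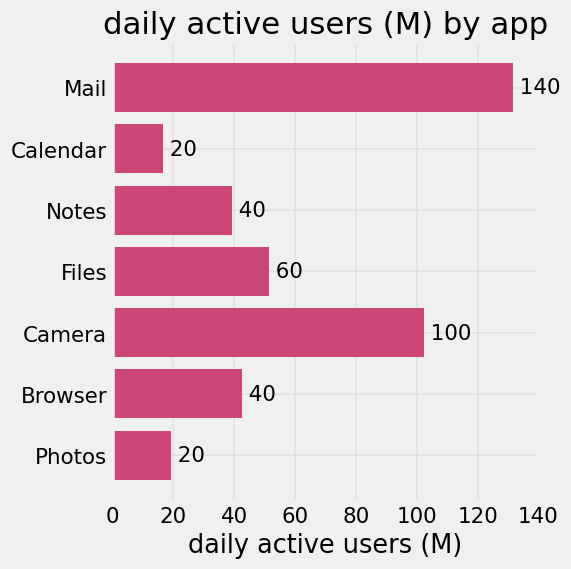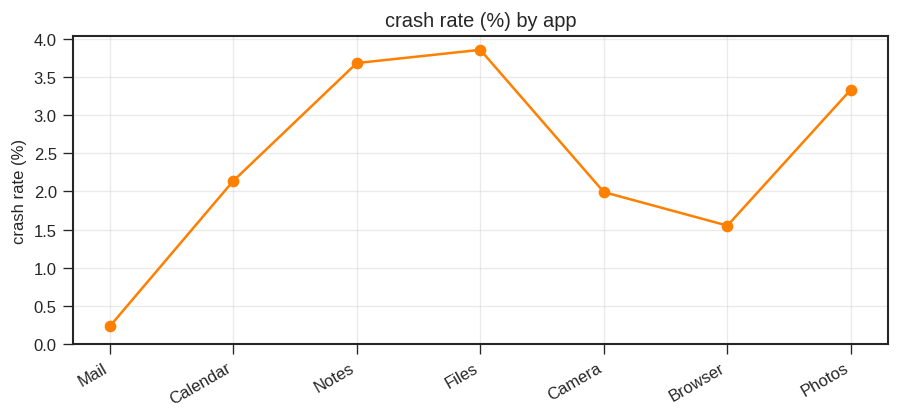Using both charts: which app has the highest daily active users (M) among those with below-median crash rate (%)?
Mail

Chart 2 median crash rate (%) ≈ 2; below-median apps: Mail, Camera, Browser. Among those, Mail has the highest daily active users (M) (≈ 140).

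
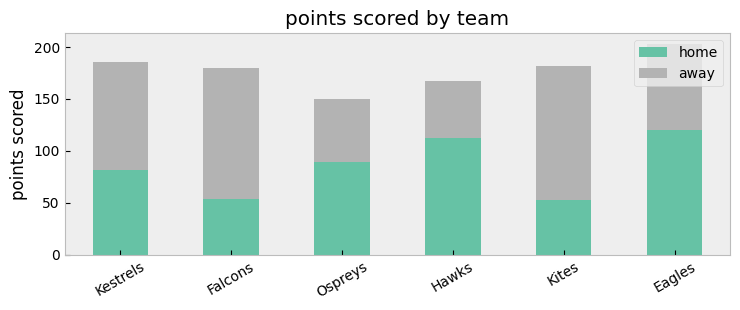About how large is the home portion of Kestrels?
≈ 80

home top ≈ 80, bottom ≈ 0; segment ≈ 80.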